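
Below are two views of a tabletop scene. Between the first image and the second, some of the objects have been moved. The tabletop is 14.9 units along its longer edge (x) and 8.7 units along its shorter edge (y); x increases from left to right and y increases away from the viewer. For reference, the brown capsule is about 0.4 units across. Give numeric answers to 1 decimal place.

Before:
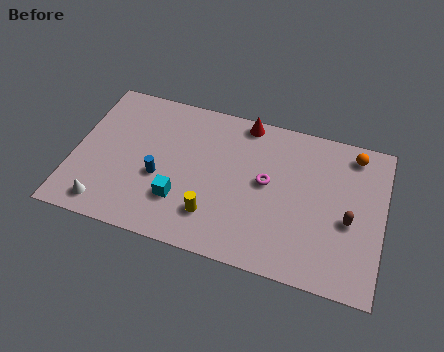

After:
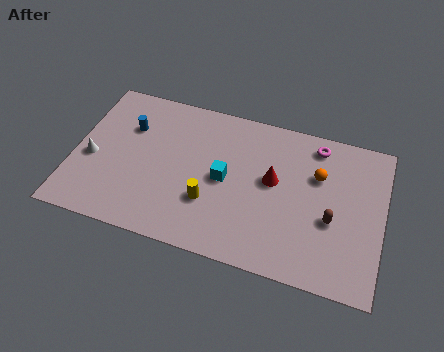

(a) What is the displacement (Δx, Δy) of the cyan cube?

(2.0, 1.8)

The cyan cube was at about (5.3, 2.5) and moved to about (7.3, 4.3).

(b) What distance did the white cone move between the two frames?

2.7

The white cone was near (1.8, 1.2) before and (0.9, 3.7) after, so it travelled √(0.9² + 2.5²) ≈ 2.7 units.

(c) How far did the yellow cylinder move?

0.7

From (6.9, 2.1) to (6.7, 2.8), the yellow cylinder covered √(0.2² + 0.7²) ≈ 0.7 units.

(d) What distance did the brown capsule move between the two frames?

0.8

The brown capsule moved from about (13.3, 3.7) to (12.5, 3.5), a distance of √(0.8² + 0.2²) ≈ 0.8.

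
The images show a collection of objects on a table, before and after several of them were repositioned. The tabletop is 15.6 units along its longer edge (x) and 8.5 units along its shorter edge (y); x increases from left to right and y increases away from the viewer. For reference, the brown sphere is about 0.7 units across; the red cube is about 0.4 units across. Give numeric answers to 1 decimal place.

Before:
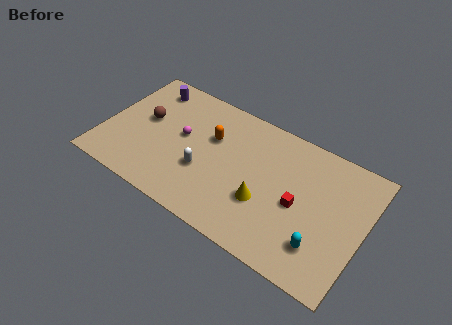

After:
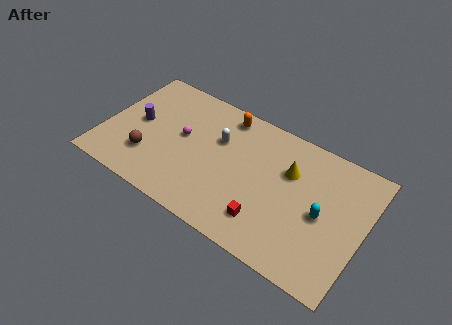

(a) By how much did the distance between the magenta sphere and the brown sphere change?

+0.6

They were about 2.3 units apart before and 2.9 after — 0.6 units further apart.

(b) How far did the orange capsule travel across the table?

2.0

From (6.3, 5.5) to (6.8, 7.4), the orange capsule covered √(0.5² + 1.9²) ≈ 2.0 units.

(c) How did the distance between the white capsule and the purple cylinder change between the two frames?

-0.8

The distance was about 5.7 in the first image and 4.9 in the second, so they moved 0.8 units closer together.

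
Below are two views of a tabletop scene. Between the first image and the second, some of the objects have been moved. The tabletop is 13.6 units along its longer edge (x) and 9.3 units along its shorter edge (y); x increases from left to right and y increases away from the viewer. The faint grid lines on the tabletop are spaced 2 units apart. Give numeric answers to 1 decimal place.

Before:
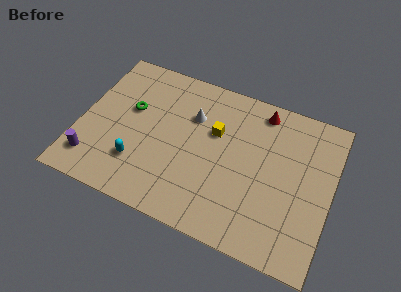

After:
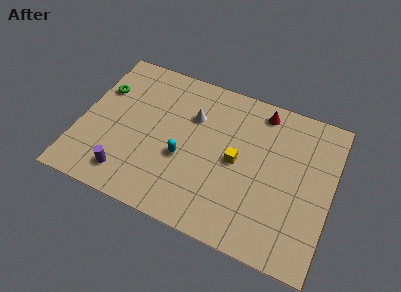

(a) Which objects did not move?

the white cone and the red cone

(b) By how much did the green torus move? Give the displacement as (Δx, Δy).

(-1.7, 0.7)

The green torus started near (2.6, 5.6) and ended near (0.9, 6.3).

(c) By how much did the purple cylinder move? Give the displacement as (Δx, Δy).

(1.9, -0.2)

The purple cylinder started near (1.0, 1.8) and ended near (2.9, 1.6).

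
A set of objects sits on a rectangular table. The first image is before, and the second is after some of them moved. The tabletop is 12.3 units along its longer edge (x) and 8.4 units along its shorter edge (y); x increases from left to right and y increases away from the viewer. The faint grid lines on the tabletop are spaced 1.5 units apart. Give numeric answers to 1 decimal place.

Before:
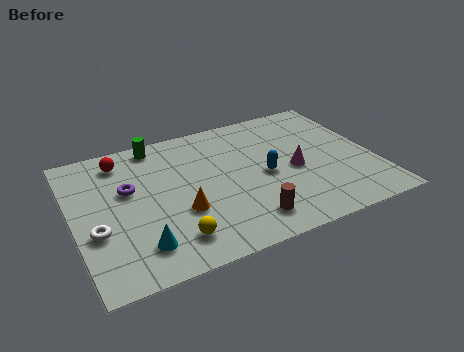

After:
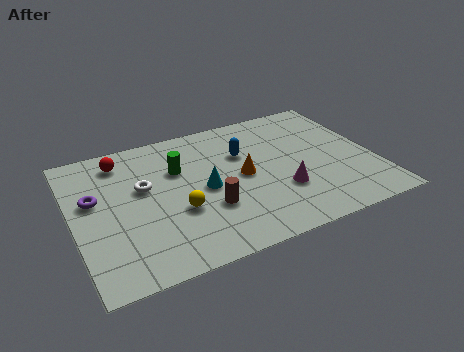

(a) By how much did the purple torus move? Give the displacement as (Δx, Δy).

(-1.4, -0.1)

From the two frames, the purple torus sits at roughly (2.3, 5.1) before and (0.9, 5.0) after.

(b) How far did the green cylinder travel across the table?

2.0

From (3.7, 7.5) to (4.4, 5.6), the green cylinder covered √(0.7² + 1.9²) ≈ 2.0 units.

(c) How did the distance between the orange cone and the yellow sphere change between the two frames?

+1.5

The distance was about 1.5 in the first image and 3.0 in the second, so they moved 1.5 units further apart.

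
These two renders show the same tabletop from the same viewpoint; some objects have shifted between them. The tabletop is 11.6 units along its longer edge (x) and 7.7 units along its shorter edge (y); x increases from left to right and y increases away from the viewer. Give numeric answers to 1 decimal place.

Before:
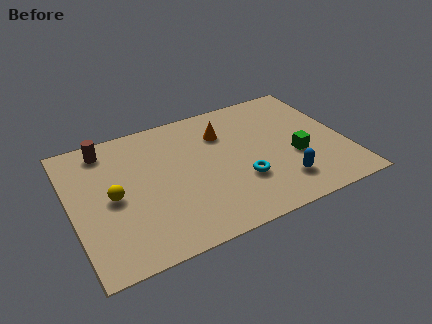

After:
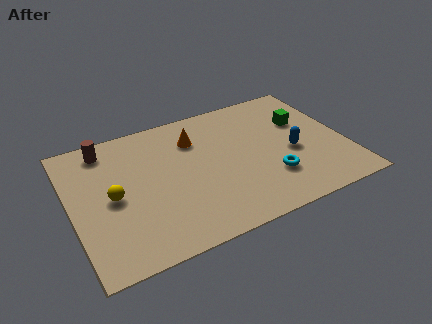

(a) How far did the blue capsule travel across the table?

1.7

From (8.6, 1.7) to (9.3, 3.3), the blue capsule covered √(0.7² + 1.6²) ≈ 1.7 units.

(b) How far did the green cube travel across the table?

2.1

From (9.4, 3.0) to (10.0, 5.0), the green cube covered √(0.6² + 2.0²) ≈ 2.1 units.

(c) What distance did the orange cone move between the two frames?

1.2

The orange cone was near (6.6, 5.6) before and (5.4, 5.7) after, so it travelled √(1.2² + 0.1²) ≈ 1.2 units.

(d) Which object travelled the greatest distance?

the green cube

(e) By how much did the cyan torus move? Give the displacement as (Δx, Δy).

(1.2, -0.3)

The cyan torus started near (7.0, 2.5) and ended near (8.2, 2.2).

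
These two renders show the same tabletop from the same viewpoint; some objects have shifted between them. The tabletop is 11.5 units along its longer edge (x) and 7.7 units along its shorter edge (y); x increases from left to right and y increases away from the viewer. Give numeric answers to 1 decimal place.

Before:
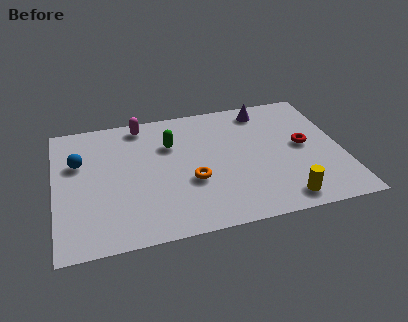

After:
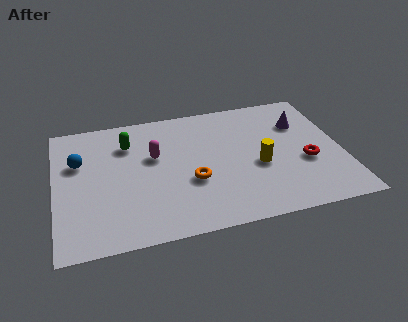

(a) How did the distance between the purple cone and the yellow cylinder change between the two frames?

-2.7

Before: roughly 5.6 units apart; after: 2.9. That's 2.7 units closer together.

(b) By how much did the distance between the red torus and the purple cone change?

-0.6

The distance was about 3.0 in the first image and 2.4 in the second, so they moved 0.6 units closer together.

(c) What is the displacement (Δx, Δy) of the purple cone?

(1.4, -1.2)

The purple cone started near (8.6, 6.6) and ended near (10.0, 5.4).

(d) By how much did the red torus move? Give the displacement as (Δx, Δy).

(0.0, -1.0)

From the two frames, the red torus sits at roughly (10.0, 4.0) before and (10.0, 3.0) after.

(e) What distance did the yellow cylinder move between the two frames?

2.3

From (8.9, 1.0) to (8.1, 3.2), the yellow cylinder covered √(0.8² + 2.2²) ≈ 2.3 units.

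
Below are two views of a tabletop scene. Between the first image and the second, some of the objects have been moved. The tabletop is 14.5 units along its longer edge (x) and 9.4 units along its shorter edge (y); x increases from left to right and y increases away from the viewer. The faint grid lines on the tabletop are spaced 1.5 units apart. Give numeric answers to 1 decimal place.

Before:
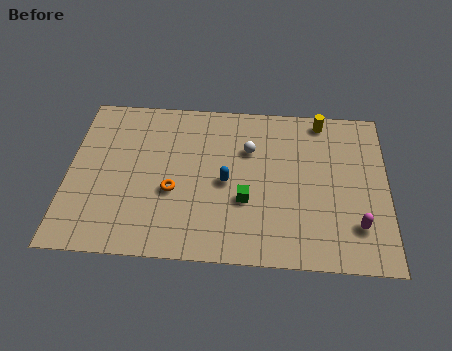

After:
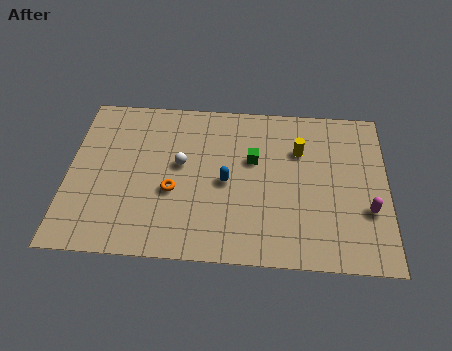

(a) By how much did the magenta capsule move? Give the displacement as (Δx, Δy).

(0.5, 0.9)

The magenta capsule was at about (13.1, 2.3) and moved to about (13.6, 3.2).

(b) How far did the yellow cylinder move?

2.1

The yellow cylinder moved from about (11.5, 8.4) to (10.5, 6.5), a distance of √(1.0² + 1.9²) ≈ 2.1.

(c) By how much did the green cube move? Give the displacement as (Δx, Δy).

(0.3, 2.4)

The green cube was at about (8.1, 3.4) and moved to about (8.4, 5.8).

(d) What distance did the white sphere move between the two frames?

3.3

From (8.2, 6.4) to (5.1, 5.3), the white sphere covered √(3.1² + 1.1²) ≈ 3.3 units.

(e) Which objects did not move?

the orange torus and the blue capsule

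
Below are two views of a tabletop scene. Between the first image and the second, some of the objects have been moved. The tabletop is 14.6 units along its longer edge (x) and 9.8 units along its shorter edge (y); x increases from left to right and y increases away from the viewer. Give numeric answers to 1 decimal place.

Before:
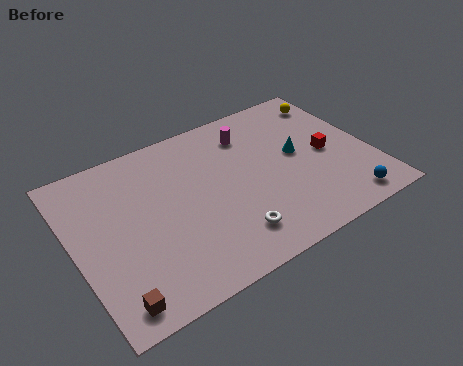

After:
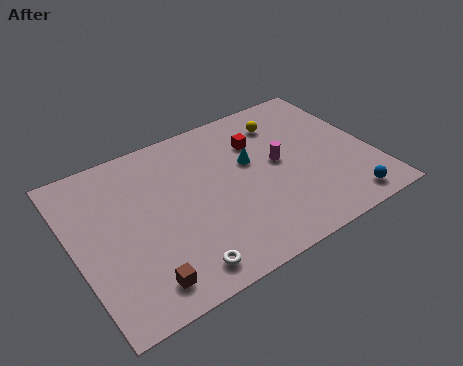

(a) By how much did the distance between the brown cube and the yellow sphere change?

-3.8

Before: roughly 14.0 units apart; after: 10.2. That's 3.8 units closer together.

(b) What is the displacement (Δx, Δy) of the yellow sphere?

(-2.7, -0.4)

The yellow sphere was at about (13.5, 8.1) and moved to about (10.8, 7.7).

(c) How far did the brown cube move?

1.4

From (1.3, 1.2) to (2.7, 1.5), the brown cube covered √(1.4² + 0.3²) ≈ 1.4 units.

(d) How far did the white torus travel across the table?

2.7

From (7.1, 2.0) to (4.5, 1.3), the white torus covered √(2.6² + 0.7²) ≈ 2.7 units.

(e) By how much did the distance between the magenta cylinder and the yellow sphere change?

-1.8

The distance was about 4.4 in the first image and 2.6 in the second, so they moved 1.8 units closer together.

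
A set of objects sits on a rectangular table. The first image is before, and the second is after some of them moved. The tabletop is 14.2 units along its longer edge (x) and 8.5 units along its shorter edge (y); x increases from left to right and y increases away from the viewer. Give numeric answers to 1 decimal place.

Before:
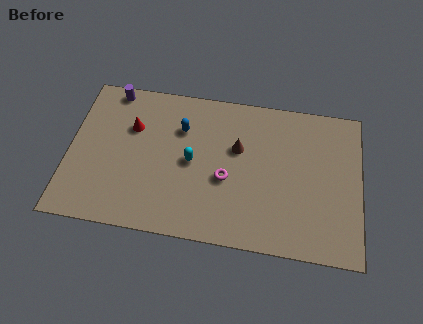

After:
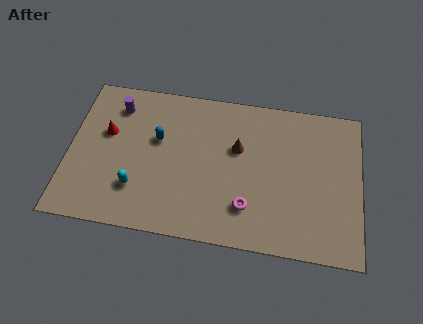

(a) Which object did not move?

the brown cone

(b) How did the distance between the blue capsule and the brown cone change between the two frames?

+1.0

Before: roughly 2.9 units apart; after: 3.9. That's 1.0 units further apart.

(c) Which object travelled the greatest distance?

the cyan capsule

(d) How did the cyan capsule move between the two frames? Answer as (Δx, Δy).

(-2.6, -1.9)

From the two frames, the cyan capsule sits at roughly (6.0, 4.2) before and (3.4, 2.3) after.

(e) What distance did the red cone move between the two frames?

1.3

The red cone was near (3.0, 5.7) before and (1.8, 5.2) after, so it travelled √(1.2² + 0.5²) ≈ 1.3 units.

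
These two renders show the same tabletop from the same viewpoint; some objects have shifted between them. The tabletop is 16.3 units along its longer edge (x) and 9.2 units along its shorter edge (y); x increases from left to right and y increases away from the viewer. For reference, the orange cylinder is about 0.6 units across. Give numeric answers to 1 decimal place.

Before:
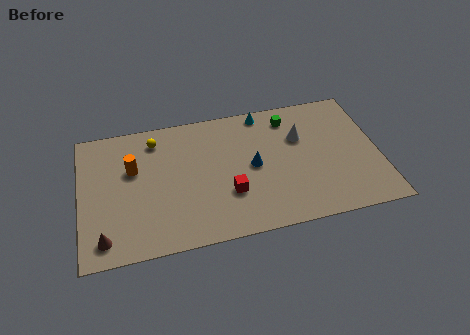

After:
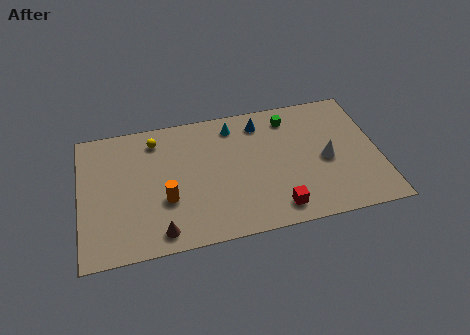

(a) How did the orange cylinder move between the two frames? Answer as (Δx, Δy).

(1.7, -2.5)

The orange cylinder started near (2.9, 5.8) and ended near (4.6, 3.3).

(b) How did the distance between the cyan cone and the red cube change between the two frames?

+0.9

Before: roughly 5.7 units apart; after: 6.6. That's 0.9 units further apart.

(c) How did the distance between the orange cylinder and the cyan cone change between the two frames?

-1.8

The distance was about 7.7 in the first image and 5.9 in the second, so they moved 1.8 units closer together.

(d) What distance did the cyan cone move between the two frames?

1.8

The cyan cone moved from about (10.2, 8.3) to (8.5, 7.7), a distance of √(1.7² + 0.6²) ≈ 1.8.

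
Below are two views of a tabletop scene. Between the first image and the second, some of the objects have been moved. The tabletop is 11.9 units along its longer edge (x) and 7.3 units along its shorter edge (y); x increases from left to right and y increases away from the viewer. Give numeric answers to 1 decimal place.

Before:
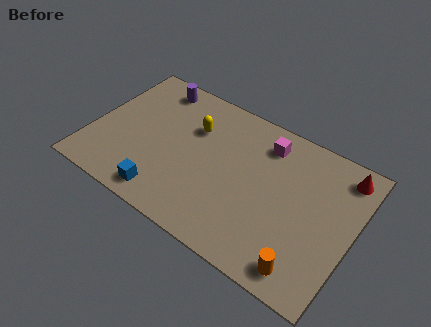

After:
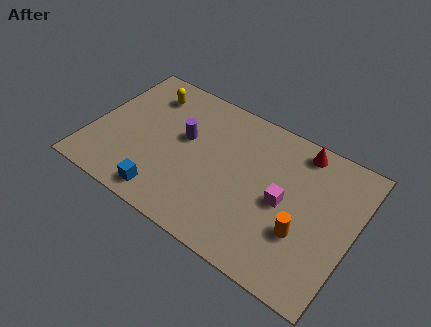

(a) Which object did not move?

the blue cube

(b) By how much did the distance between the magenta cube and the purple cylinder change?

-0.5

Before: roughly 5.3 units apart; after: 4.8. That's 0.5 units closer together.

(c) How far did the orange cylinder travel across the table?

1.6

From (10.2, 1.0) to (9.8, 2.5), the orange cylinder covered √(0.4² + 1.5²) ≈ 1.6 units.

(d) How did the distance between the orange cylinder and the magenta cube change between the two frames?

-4.1

The distance was about 5.5 in the first image and 1.4 in the second, so they moved 4.1 units closer together.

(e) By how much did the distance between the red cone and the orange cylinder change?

-1.3

The distance was about 5.3 in the first image and 4.0 in the second, so they moved 1.3 units closer together.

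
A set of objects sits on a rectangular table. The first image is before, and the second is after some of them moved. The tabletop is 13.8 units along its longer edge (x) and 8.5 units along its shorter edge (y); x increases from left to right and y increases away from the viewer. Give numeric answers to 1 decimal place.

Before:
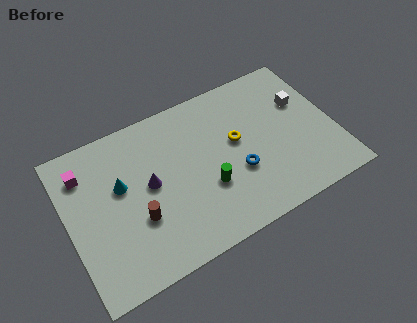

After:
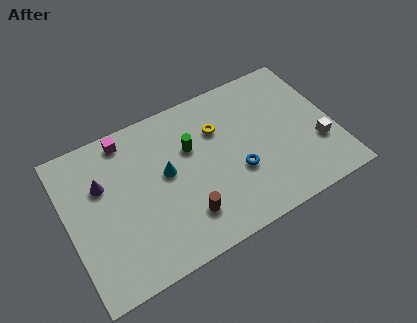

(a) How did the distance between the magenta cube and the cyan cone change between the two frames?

+1.0

Before: roughly 2.3 units apart; after: 3.3. That's 1.0 units further apart.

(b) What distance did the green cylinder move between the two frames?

2.5

From (7.0, 3.0) to (6.5, 5.5), the green cylinder covered √(0.5² + 2.5²) ≈ 2.5 units.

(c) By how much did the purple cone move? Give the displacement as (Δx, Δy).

(-2.3, 1.1)

The purple cone was at about (4.2, 4.5) and moved to about (1.9, 5.6).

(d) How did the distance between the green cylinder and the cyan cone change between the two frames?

-3.1

They were about 4.7 units apart before and 1.6 after — 3.1 units closer together.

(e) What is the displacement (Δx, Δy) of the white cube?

(0.4, -2.7)

The white cube was at about (12.4, 5.5) and moved to about (12.8, 2.8).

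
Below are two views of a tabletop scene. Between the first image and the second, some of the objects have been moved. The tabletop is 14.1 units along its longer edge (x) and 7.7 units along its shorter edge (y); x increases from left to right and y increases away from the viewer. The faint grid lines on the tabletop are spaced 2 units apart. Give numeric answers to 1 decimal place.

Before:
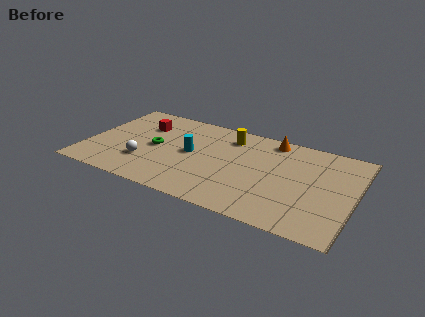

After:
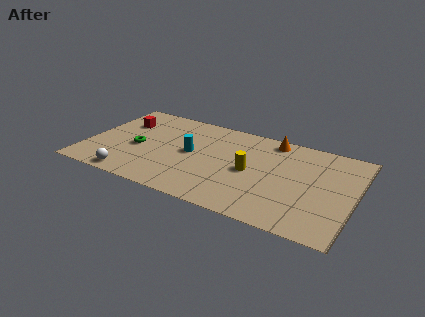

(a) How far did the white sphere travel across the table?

1.6

The white sphere was near (3.2, 2.3) before and (2.7, 0.8) after, so it travelled √(0.5² + 1.5²) ≈ 1.6 units.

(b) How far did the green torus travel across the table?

1.0

From (3.6, 3.8) to (2.7, 3.4), the green torus covered √(0.9² + 0.4²) ≈ 1.0 units.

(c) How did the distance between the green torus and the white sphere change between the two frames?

+1.0

Before: roughly 1.6 units apart; after: 2.6. That's 1.0 units further apart.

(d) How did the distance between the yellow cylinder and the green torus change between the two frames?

+1.6

The distance was about 4.4 in the first image and 6.0 in the second, so they moved 1.6 units further apart.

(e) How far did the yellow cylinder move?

2.9

The yellow cylinder moved from about (7.3, 6.2) to (8.7, 3.7), a distance of √(1.4² + 2.5²) ≈ 2.9.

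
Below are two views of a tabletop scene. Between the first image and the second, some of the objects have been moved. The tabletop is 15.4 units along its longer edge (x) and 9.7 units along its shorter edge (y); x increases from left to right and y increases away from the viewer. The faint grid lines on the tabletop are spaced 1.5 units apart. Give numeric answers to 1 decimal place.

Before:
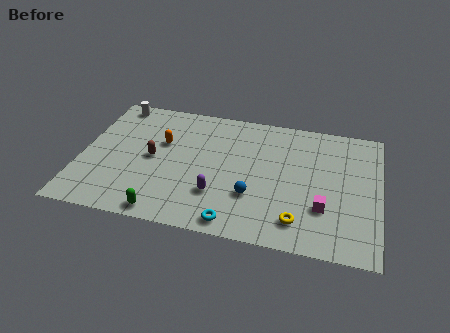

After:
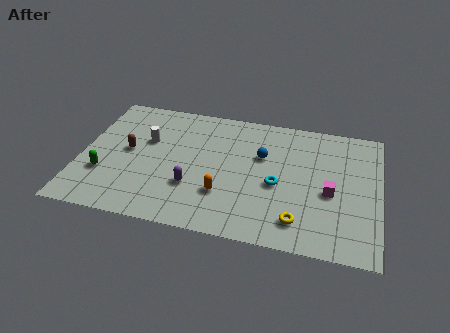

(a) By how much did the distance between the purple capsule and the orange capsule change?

-2.9

They were about 4.5 units apart before and 1.6 after — 2.9 units closer together.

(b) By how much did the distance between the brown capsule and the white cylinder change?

-3.2

The distance was about 4.5 in the first image and 1.3 in the second, so they moved 3.2 units closer together.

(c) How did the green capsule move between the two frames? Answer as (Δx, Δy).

(-3.3, 2.2)

From the two frames, the green capsule sits at roughly (4.6, 0.9) before and (1.3, 3.1) after.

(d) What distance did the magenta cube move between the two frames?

1.2

The magenta cube moved from about (12.6, 3.0) to (12.9, 4.2), a distance of √(0.3² + 1.2²) ≈ 1.2.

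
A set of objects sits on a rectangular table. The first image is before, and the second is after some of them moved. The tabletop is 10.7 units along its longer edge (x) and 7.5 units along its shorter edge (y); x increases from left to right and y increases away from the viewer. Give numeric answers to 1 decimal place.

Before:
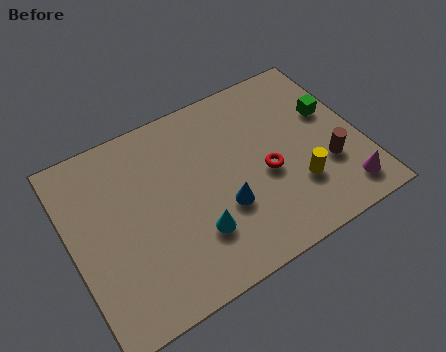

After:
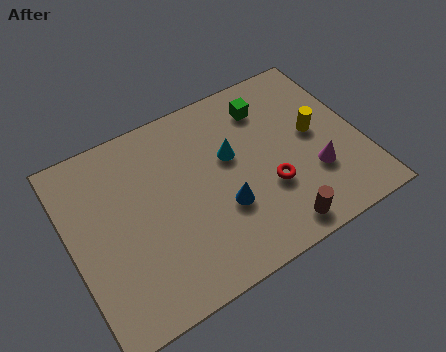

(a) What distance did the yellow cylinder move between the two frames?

2.1

The yellow cylinder was near (8.1, 2.2) before and (9.1, 4.0) after, so it travelled √(1.0² + 1.8²) ≈ 2.1 units.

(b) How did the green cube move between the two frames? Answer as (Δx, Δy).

(-2.2, 1.3)

From the two frames, the green cube sits at roughly (9.8, 4.6) before and (7.6, 5.9) after.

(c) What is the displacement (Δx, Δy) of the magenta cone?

(-0.9, 1.2)

The magenta cone started near (9.7, 1.2) and ended near (8.8, 2.4).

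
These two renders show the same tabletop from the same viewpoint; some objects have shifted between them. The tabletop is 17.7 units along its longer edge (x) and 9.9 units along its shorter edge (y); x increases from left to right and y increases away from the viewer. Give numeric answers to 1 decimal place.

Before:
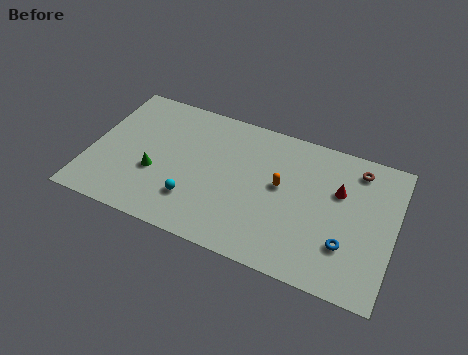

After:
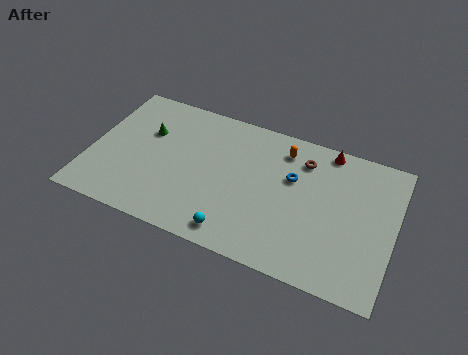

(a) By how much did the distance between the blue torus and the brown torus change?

-3.8

They were about 5.4 units apart before and 1.6 after — 3.8 units closer together.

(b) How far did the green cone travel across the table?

2.9

The green cone was near (3.9, 3.7) before and (3.1, 6.5) after, so it travelled √(0.8² + 2.8²) ≈ 2.9 units.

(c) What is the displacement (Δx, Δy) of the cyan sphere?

(2.6, -1.3)

From the two frames, the cyan sphere sits at roughly (6.3, 2.6) before and (8.9, 1.3) after.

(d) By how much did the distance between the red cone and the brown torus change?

-0.3

Before: roughly 2.1 units apart; after: 1.8. That's 0.3 units closer together.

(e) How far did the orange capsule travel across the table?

2.6

The orange capsule was near (11.1, 5.5) before and (11.0, 8.1) after, so it travelled √(0.1² + 2.6²) ≈ 2.6 units.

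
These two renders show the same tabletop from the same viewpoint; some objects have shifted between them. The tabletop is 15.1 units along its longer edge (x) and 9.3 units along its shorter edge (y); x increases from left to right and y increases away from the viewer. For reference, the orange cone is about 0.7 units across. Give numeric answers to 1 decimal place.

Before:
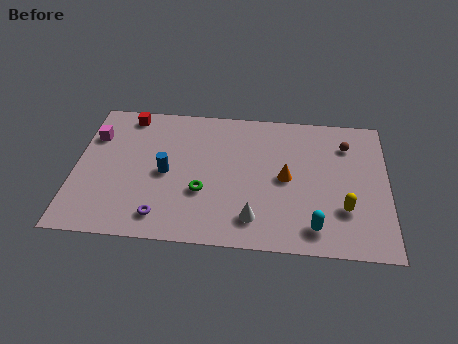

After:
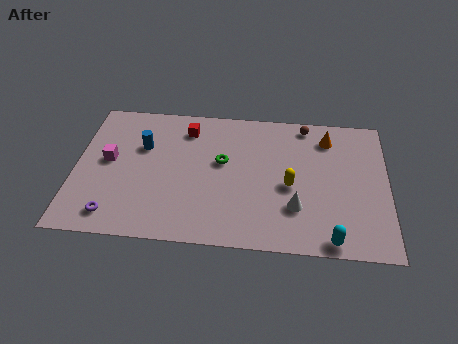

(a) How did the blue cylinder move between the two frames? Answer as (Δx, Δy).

(-1.2, 1.7)

The blue cylinder was at about (4.4, 4.4) and moved to about (3.2, 6.1).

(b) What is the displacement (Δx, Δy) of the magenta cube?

(0.8, -1.6)

The magenta cube started near (0.8, 6.6) and ended near (1.6, 5.0).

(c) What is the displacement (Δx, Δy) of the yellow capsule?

(-2.6, 1.3)

The yellow capsule was at about (13.0, 2.8) and moved to about (10.4, 4.1).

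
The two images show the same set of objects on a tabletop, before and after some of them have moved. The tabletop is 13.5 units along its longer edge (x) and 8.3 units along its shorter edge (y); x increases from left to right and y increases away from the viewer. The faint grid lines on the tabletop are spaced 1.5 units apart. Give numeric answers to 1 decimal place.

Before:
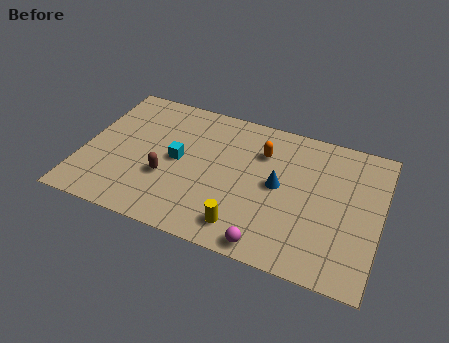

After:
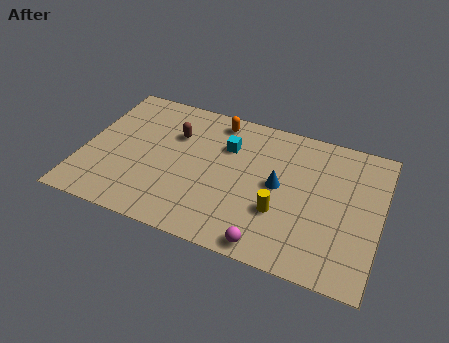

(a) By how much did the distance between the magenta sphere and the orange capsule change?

+1.8

The distance was about 5.3 in the first image and 7.1 in the second, so they moved 1.8 units further apart.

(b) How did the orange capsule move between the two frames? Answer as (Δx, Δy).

(-2.2, 1.2)

The orange capsule was at about (8.0, 6.0) and moved to about (5.8, 7.2).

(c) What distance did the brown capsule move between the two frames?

2.7

The brown capsule was near (3.9, 3.0) before and (4.0, 5.7) after, so it travelled √(0.1² + 2.7²) ≈ 2.7 units.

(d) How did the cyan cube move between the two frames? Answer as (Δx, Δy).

(2.1, 1.6)

The cyan cube was at about (4.3, 4.2) and moved to about (6.4, 5.8).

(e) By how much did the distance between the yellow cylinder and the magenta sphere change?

+0.7

Before: roughly 1.3 units apart; after: 2.0. That's 0.7 units further apart.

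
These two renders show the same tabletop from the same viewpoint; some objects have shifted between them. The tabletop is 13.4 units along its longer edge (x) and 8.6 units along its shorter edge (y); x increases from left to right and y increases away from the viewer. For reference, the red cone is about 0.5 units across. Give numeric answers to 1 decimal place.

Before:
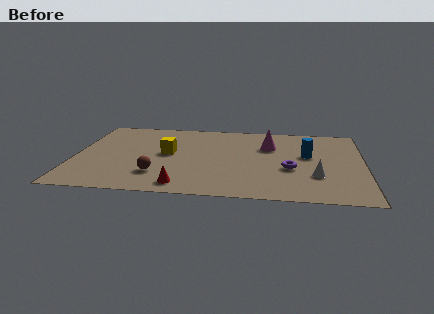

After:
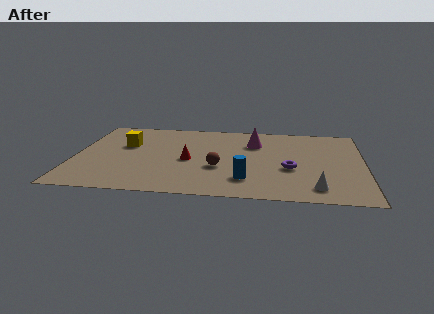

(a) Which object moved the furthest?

the blue cylinder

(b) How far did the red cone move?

2.8

The red cone moved from about (5.1, 1.1) to (5.3, 3.9), a distance of √(0.2² + 2.8²) ≈ 2.8.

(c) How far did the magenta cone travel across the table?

0.8

The magenta cone moved from about (9.0, 5.9) to (8.3, 6.2), a distance of √(0.7² + 0.3²) ≈ 0.8.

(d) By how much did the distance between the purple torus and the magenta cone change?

+0.6

They were about 2.7 units apart before and 3.3 after — 0.6 units further apart.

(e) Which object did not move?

the purple torus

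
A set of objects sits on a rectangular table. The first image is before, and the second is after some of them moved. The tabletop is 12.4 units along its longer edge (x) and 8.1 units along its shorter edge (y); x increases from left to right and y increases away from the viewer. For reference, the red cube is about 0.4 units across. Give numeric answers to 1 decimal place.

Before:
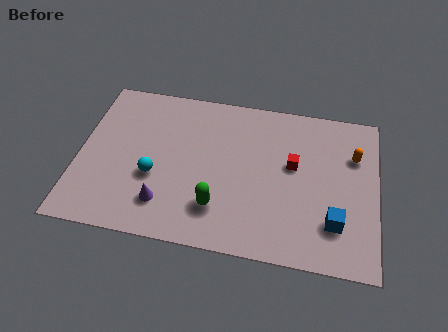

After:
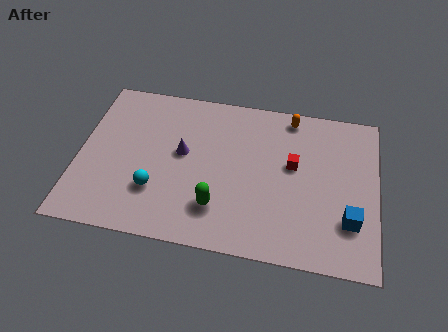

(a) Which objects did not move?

the red cube and the green capsule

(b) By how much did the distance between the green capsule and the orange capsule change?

-0.7

Before: roughly 6.6 units apart; after: 5.9. That's 0.7 units closer together.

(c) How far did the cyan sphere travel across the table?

0.7

From (3.2, 3.1) to (3.3, 2.4), the cyan sphere covered √(0.1² + 0.7²) ≈ 0.7 units.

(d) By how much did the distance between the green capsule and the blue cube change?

+0.6

Before: roughly 4.8 units apart; after: 5.4. That's 0.6 units further apart.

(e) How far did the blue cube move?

0.6

The blue cube moved from about (10.7, 2.1) to (11.3, 2.3), a distance of √(0.6² + 0.2²) ≈ 0.6.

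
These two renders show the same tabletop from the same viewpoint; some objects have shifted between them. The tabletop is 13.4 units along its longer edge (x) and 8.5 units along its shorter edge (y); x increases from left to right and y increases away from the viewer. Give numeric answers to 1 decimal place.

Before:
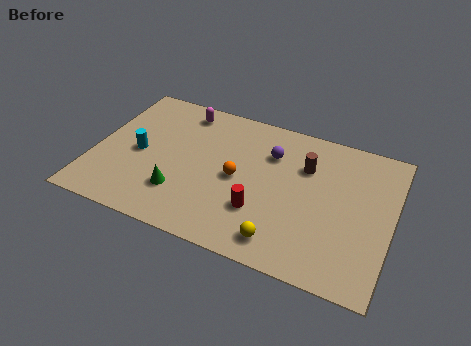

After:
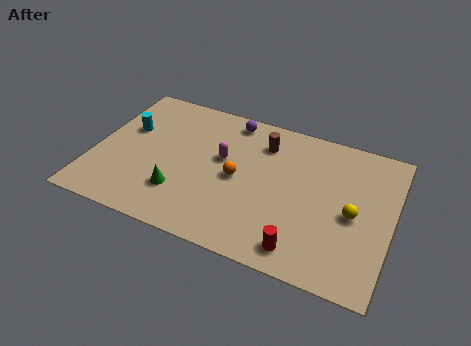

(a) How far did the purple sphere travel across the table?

2.4

The purple sphere was near (7.8, 6.1) before and (5.8, 7.5) after, so it travelled √(2.0² + 1.4²) ≈ 2.4 units.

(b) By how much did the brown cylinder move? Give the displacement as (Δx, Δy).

(-2.0, 0.7)

From the two frames, the brown cylinder sits at roughly (9.4, 5.9) before and (7.4, 6.6) after.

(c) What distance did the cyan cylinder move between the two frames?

1.5

The cyan cylinder moved from about (2.0, 4.0) to (1.3, 5.3), a distance of √(0.7² + 1.3²) ≈ 1.5.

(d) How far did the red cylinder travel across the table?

2.4

From (7.7, 2.6) to (9.7, 1.2), the red cylinder covered √(2.0² + 1.4²) ≈ 2.4 units.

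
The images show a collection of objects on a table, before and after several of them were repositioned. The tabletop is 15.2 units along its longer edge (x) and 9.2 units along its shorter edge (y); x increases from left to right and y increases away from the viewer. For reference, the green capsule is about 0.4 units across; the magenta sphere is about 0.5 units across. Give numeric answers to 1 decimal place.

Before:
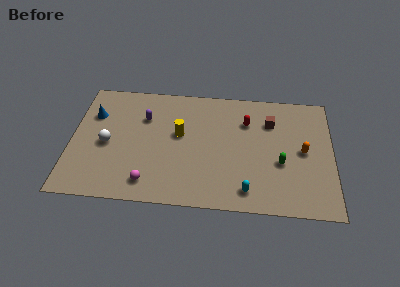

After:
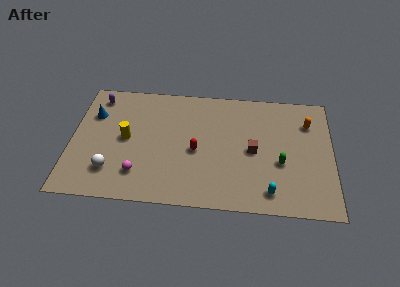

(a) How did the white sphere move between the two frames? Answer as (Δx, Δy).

(0.3, -2.0)

From the two frames, the white sphere sits at roughly (2.1, 4.2) before and (2.4, 2.2) after.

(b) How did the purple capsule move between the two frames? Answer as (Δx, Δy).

(-2.8, 1.4)

The purple capsule was at about (4.2, 6.4) and moved to about (1.4, 7.8).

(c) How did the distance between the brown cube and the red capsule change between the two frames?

+1.9

The distance was about 1.4 in the first image and 3.3 in the second, so they moved 1.9 units further apart.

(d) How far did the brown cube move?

2.5

From (11.6, 6.7) to (10.6, 4.4), the brown cube covered √(1.0² + 2.3²) ≈ 2.5 units.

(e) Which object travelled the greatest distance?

the red capsule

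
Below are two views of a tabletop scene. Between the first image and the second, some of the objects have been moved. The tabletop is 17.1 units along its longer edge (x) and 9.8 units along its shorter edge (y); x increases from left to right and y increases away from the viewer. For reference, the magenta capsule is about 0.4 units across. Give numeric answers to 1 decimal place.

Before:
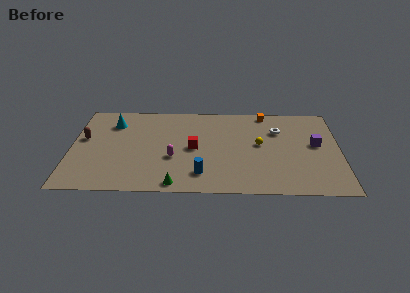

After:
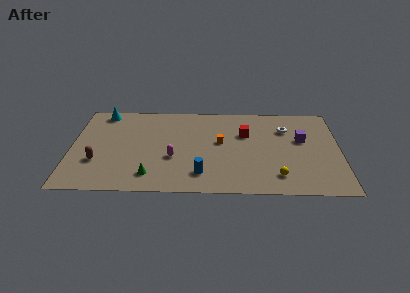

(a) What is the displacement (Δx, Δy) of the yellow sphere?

(1.1, -3.4)

The yellow sphere was at about (12.0, 5.3) and moved to about (13.1, 1.9).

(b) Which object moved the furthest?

the orange cube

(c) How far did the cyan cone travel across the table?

1.4

The cyan cone was near (2.6, 7.5) before and (1.9, 8.7) after, so it travelled √(0.7² + 1.2²) ≈ 1.4 units.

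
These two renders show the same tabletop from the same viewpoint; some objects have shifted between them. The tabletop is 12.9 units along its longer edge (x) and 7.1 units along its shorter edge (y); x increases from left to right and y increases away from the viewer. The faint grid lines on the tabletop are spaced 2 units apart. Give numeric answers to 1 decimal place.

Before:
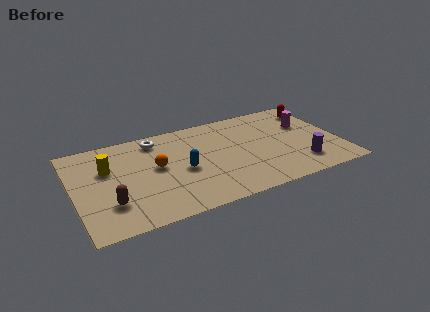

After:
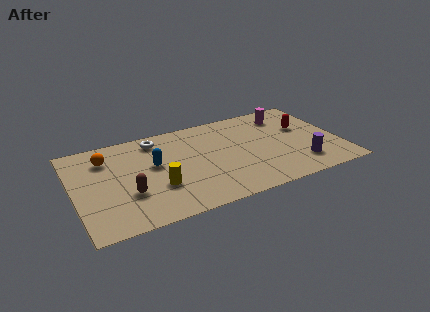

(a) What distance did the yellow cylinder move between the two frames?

3.1

The yellow cylinder was near (1.7, 4.6) before and (3.9, 2.4) after, so it travelled √(2.2² + 2.2²) ≈ 3.1 units.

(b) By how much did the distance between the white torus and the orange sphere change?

+0.5

Before: roughly 2.1 units apart; after: 2.6. That's 0.5 units further apart.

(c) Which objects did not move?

the white torus and the purple cylinder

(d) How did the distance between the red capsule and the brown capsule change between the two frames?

-2.1

Before: roughly 11.1 units apart; after: 9.0. That's 2.1 units closer together.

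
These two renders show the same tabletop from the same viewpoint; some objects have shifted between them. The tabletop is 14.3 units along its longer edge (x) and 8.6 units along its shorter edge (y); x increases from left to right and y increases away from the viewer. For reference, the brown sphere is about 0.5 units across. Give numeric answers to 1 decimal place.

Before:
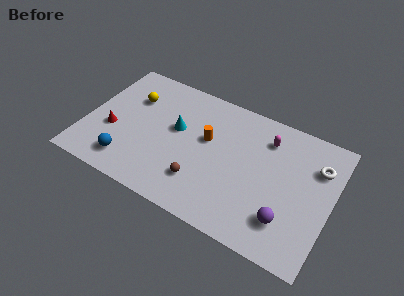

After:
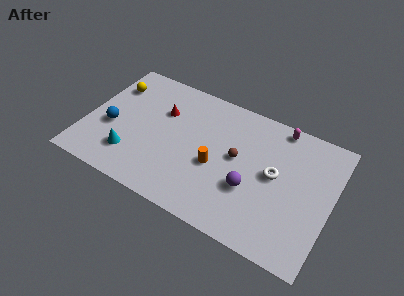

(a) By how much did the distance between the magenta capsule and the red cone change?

-2.3

They were about 9.3 units apart before and 7.0 after — 2.3 units closer together.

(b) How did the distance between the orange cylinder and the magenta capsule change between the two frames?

+1.6

They were about 3.7 units apart before and 5.3 after — 1.6 units further apart.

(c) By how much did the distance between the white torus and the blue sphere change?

-1.9

Before: roughly 11.5 units apart; after: 9.6. That's 1.9 units closer together.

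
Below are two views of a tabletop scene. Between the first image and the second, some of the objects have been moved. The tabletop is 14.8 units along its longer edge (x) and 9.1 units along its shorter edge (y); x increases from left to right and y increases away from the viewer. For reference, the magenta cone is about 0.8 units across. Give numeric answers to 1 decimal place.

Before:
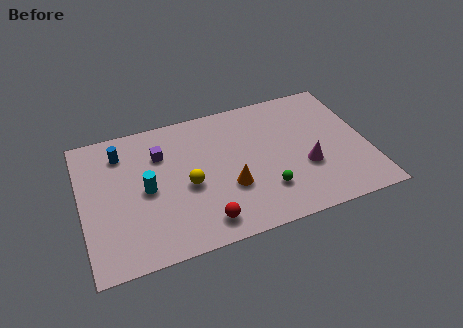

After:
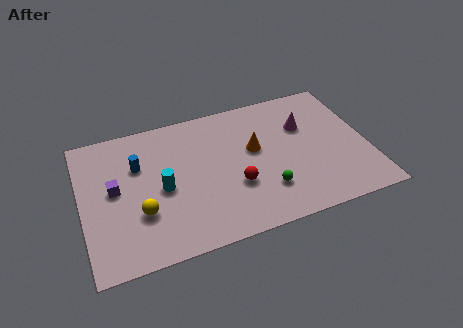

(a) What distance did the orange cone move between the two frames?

2.6

The orange cone was near (7.5, 3.2) before and (9.0, 5.3) after, so it travelled √(1.5² + 2.1²) ≈ 2.6 units.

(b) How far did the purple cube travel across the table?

3.0

The purple cube moved from about (4.2, 6.5) to (1.7, 4.9), a distance of √(2.5² + 1.6²) ≈ 3.0.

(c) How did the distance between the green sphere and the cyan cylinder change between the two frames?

-0.8

Before: roughly 6.3 units apart; after: 5.5. That's 0.8 units closer together.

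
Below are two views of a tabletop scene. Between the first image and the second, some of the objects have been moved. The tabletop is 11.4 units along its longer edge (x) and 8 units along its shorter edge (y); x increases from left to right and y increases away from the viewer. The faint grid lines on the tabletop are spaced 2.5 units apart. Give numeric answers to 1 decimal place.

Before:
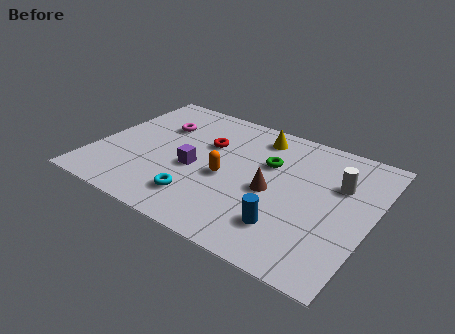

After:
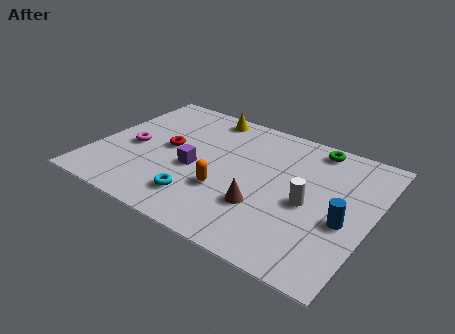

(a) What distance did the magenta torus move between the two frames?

2.1

From (2.3, 5.5) to (1.5, 3.6), the magenta torus covered √(0.8² + 1.9²) ≈ 2.1 units.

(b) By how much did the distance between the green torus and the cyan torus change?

+2.5

They were about 4.2 units apart before and 6.7 after — 2.5 units further apart.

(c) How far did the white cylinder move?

2.0

The white cylinder was near (9.9, 5.3) before and (8.9, 3.6) after, so it travelled √(1.0² + 1.7²) ≈ 2.0 units.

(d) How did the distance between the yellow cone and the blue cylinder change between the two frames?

+2.2

Before: roughly 5.2 units apart; after: 7.4. That's 2.2 units further apart.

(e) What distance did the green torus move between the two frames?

2.5

The green torus moved from about (7.0, 5.2) to (8.6, 7.1), a distance of √(1.6² + 1.9²) ≈ 2.5.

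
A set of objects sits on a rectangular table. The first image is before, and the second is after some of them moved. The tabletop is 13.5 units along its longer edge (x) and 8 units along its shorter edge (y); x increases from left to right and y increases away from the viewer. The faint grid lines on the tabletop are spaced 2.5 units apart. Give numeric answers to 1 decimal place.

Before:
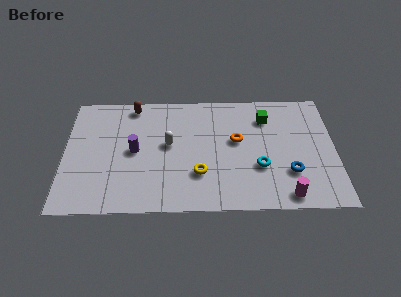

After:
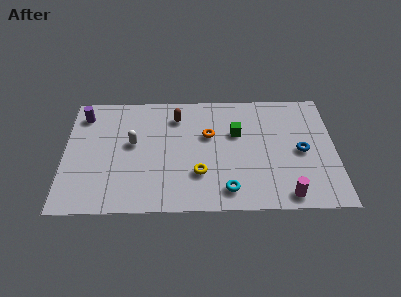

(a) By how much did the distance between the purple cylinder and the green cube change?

+0.9

They were about 6.9 units apart before and 7.8 after — 0.9 units further apart.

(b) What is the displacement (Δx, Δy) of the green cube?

(-1.5, -1.0)

From the two frames, the green cube sits at roughly (10.1, 6.1) before and (8.6, 5.1) after.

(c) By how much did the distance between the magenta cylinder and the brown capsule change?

-2.2

They were about 9.8 units apart before and 7.6 after — 2.2 units closer together.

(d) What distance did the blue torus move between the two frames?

1.5

From (11.2, 2.4) to (11.8, 3.8), the blue torus covered √(0.6² + 1.4²) ≈ 1.5 units.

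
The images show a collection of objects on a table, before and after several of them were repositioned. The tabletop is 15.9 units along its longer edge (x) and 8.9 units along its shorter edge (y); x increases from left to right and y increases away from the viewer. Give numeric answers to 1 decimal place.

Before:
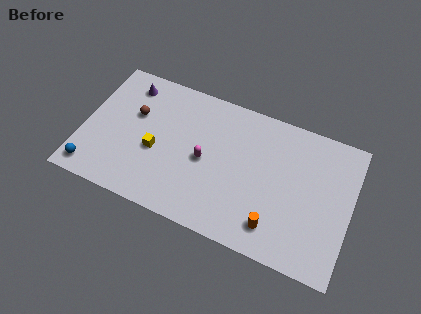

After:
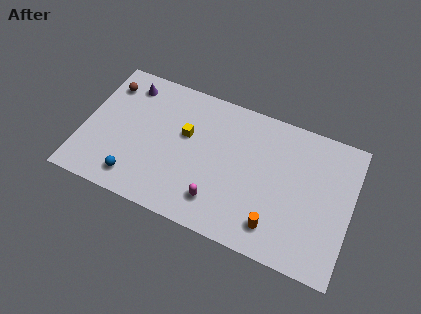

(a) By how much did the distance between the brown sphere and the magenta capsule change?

+4.2

Before: roughly 4.6 units apart; after: 8.8. That's 4.2 units further apart.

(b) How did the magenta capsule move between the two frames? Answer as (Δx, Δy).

(1.0, -2.3)

From the two frames, the magenta capsule sits at roughly (7.3, 4.2) before and (8.3, 1.9) after.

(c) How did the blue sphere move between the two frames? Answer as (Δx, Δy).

(2.5, 0.3)

The blue sphere was at about (0.9, 1.2) and moved to about (3.4, 1.5).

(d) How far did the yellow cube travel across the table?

2.3

The yellow cube was near (4.4, 3.7) before and (6.0, 5.4) after, so it travelled √(1.6² + 1.7²) ≈ 2.3 units.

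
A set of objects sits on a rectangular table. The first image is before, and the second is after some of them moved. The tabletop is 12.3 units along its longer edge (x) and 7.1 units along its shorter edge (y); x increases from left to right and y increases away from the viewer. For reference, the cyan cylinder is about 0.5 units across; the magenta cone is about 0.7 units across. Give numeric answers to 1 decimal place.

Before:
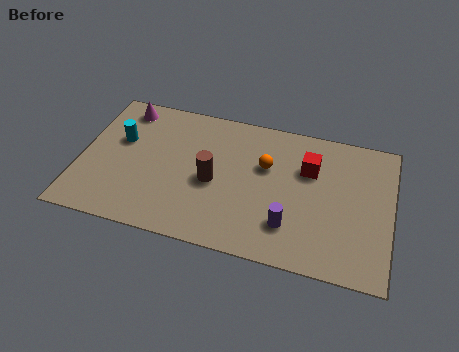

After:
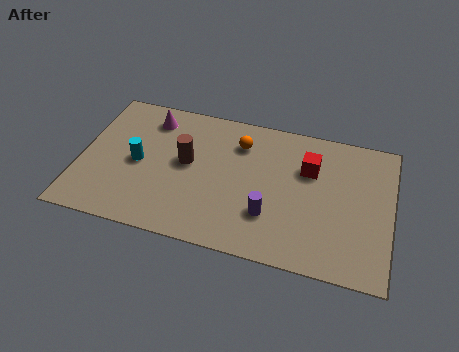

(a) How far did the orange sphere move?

1.4

The orange sphere moved from about (7.3, 4.5) to (6.2, 5.4), a distance of √(1.1² + 0.9²) ≈ 1.4.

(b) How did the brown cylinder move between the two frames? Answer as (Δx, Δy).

(-1.1, 0.7)

The brown cylinder started near (5.3, 3.2) and ended near (4.2, 3.9).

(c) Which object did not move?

the red cube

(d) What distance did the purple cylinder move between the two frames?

0.9

The purple cylinder was near (8.4, 1.8) before and (7.6, 2.1) after, so it travelled √(0.8² + 0.3²) ≈ 0.9 units.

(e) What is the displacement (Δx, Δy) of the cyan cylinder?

(0.8, -1.0)

The cyan cylinder was at about (1.5, 4.4) and moved to about (2.3, 3.4).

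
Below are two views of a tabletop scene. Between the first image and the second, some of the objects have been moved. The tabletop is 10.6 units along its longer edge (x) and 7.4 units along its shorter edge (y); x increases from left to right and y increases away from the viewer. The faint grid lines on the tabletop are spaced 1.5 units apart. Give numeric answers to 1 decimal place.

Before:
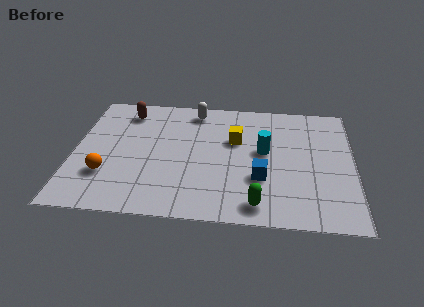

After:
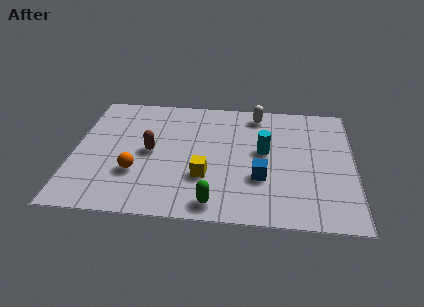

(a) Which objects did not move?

the cyan cylinder and the blue cube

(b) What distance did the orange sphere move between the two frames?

1.1

The orange sphere moved from about (1.3, 2.2) to (2.4, 2.4), a distance of √(1.1² + 0.2²) ≈ 1.1.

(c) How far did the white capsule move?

2.4

The white capsule moved from about (4.5, 6.4) to (6.9, 6.4), a distance of √(2.4² + 0.0²) ≈ 2.4.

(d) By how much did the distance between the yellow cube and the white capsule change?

+2.1

They were about 2.3 units apart before and 4.4 after — 2.1 units further apart.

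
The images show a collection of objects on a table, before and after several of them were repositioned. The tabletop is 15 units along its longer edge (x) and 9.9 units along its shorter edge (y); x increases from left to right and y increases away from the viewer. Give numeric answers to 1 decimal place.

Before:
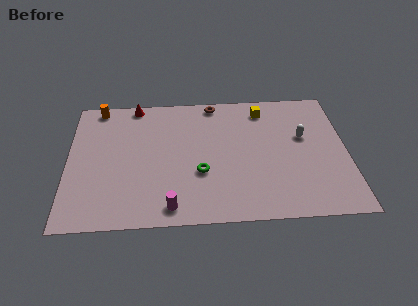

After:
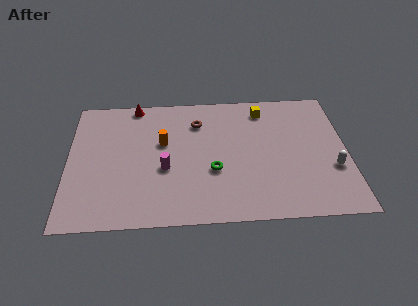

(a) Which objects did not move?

the yellow cube and the red cone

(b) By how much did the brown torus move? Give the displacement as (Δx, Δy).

(-0.9, -1.5)

From the two frames, the brown torus sits at roughly (7.9, 9.0) before and (7.0, 7.5) after.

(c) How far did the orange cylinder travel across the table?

4.6

The orange cylinder was near (1.6, 9.0) before and (5.1, 6.0) after, so it travelled √(3.5² + 3.0²) ≈ 4.6 units.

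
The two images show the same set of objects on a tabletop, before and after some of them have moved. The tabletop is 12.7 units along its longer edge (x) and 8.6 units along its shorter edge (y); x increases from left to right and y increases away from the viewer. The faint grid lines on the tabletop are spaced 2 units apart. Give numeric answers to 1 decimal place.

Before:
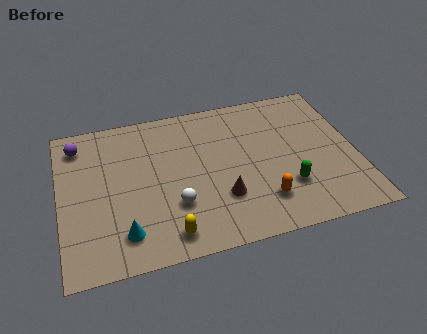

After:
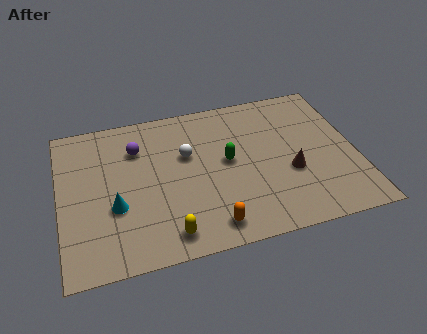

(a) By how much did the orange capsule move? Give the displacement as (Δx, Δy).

(-2.3, -0.8)

The orange capsule was at about (8.5, 2.0) and moved to about (6.2, 1.2).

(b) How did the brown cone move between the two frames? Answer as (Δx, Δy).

(3.0, 0.7)

From the two frames, the brown cone sits at roughly (6.8, 2.6) before and (9.8, 3.3) after.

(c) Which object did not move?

the yellow capsule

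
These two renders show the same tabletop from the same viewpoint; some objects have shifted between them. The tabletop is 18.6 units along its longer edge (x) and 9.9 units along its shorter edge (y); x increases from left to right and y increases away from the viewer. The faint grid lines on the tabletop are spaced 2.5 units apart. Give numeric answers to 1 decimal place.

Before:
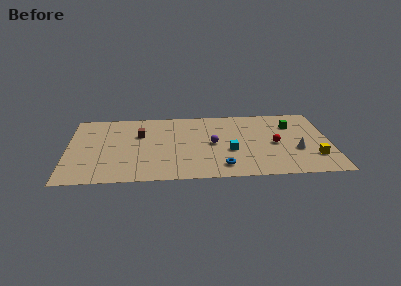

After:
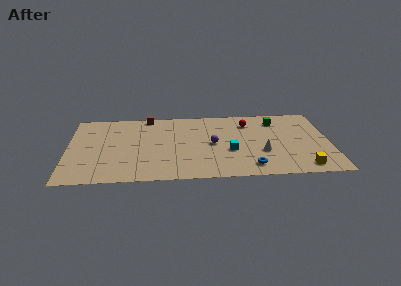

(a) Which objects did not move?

the purple sphere and the cyan cube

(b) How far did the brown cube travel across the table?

2.7

From (5.1, 6.5) to (5.7, 9.1), the brown cube covered √(0.6² + 2.6²) ≈ 2.7 units.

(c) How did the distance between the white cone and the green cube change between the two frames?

+0.9

Before: roughly 3.6 units apart; after: 4.5. That's 0.9 units further apart.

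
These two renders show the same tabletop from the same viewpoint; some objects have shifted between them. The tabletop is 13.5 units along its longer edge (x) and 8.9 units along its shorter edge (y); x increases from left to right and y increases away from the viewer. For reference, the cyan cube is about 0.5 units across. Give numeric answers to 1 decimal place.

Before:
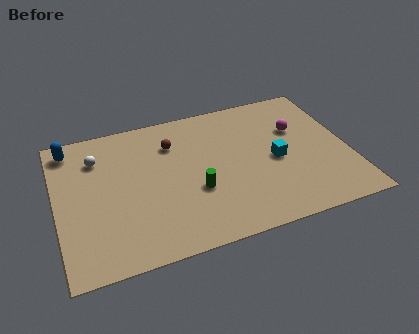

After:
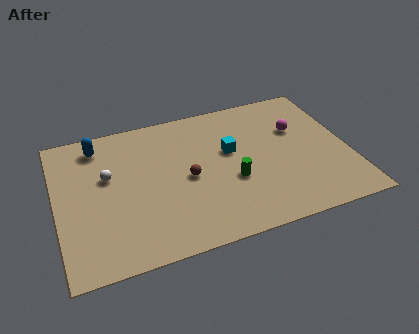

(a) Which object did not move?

the magenta sphere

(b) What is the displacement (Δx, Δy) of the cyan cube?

(-2.0, 1.2)

From the two frames, the cyan cube sits at roughly (10.1, 4.1) before and (8.1, 5.3) after.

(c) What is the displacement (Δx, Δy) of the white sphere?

(0.4, -1.3)

The white sphere started near (2.0, 6.7) and ended near (2.4, 5.4).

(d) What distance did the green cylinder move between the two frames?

1.7

The green cylinder moved from about (6.3, 3.3) to (8.0, 3.4), a distance of √(1.7² + 0.1²) ≈ 1.7.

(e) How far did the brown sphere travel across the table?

2.5

The brown sphere was near (5.5, 6.6) before and (6.0, 4.2) after, so it travelled √(0.5² + 2.4²) ≈ 2.5 units.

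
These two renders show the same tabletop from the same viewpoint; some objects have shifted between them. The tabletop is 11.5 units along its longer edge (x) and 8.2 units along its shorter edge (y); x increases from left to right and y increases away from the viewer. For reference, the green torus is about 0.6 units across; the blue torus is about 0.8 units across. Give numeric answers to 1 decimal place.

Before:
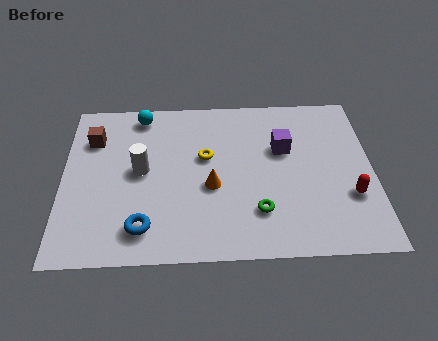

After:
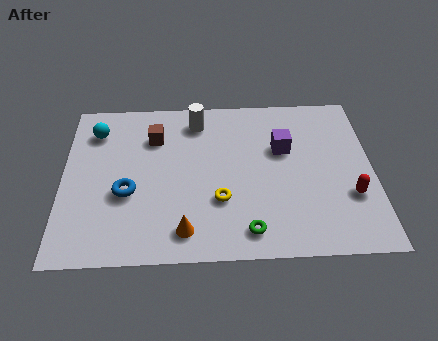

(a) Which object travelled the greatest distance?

the white cylinder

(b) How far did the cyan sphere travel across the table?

1.9

From (2.9, 7.2) to (1.2, 6.4), the cyan sphere covered √(1.7² + 0.8²) ≈ 1.9 units.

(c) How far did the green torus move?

1.0

The green torus moved from about (7.2, 2.1) to (6.8, 1.2), a distance of √(0.4² + 0.9²) ≈ 1.0.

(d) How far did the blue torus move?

1.8

The blue torus was near (3.0, 1.5) before and (2.4, 3.2) after, so it travelled √(0.6² + 1.7²) ≈ 1.8 units.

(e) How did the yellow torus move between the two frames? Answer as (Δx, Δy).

(0.5, -2.2)

The yellow torus started near (5.3, 4.9) and ended near (5.8, 2.7).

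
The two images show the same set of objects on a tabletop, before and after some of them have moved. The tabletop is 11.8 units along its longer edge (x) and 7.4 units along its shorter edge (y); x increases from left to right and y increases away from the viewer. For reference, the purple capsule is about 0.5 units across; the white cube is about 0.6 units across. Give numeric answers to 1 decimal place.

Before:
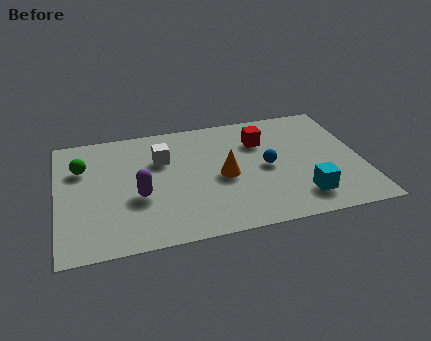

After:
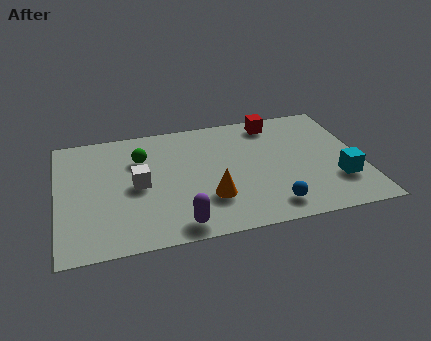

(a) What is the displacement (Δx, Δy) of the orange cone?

(-0.6, -1.2)

From the two frames, the orange cone sits at roughly (6.4, 3.4) before and (5.8, 2.2) after.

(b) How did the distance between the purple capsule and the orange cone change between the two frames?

-1.5

They were about 3.3 units apart before and 1.8 after — 1.5 units closer together.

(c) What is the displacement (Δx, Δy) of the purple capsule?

(1.4, -2.0)

The purple capsule started near (3.1, 2.9) and ended near (4.5, 0.9).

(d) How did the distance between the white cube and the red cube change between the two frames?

+2.3

Before: roughly 3.9 units apart; after: 6.2. That's 2.3 units further apart.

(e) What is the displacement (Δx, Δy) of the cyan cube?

(1.5, 0.7)

From the two frames, the cyan cube sits at roughly (9.3, 1.5) before and (10.8, 2.2) after.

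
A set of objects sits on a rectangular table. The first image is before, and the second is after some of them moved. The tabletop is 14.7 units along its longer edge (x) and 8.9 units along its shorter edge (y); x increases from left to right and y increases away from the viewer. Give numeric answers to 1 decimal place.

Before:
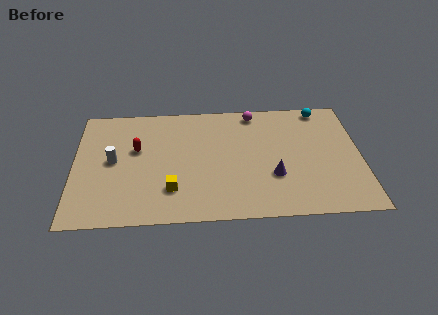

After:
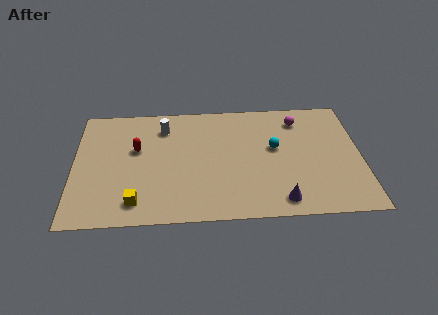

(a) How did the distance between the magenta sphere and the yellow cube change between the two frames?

+3.1

Before: roughly 7.1 units apart; after: 10.2. That's 3.1 units further apart.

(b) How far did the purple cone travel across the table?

1.8

From (10.2, 3.0) to (10.5, 1.2), the purple cone covered √(0.3² + 1.8²) ≈ 1.8 units.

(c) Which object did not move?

the red capsule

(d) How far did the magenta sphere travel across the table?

2.4

The magenta sphere moved from about (9.3, 7.9) to (11.6, 7.2), a distance of √(2.3² + 0.7²) ≈ 2.4.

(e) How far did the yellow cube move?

2.0

From (5.0, 2.3) to (3.2, 1.5), the yellow cube covered √(1.8² + 0.8²) ≈ 2.0 units.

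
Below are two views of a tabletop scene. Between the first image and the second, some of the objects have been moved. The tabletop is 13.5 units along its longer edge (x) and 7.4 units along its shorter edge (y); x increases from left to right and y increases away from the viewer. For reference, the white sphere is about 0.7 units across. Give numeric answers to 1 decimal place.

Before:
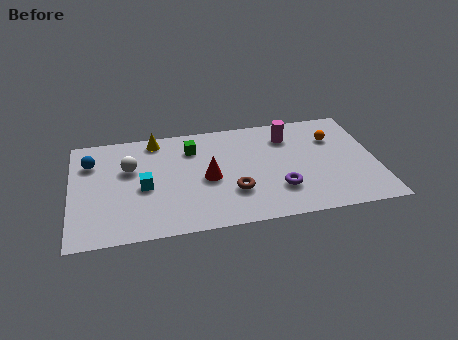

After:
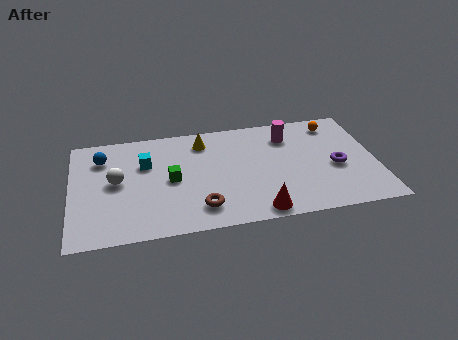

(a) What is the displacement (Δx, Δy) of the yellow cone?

(2.1, -0.5)

From the two frames, the yellow cone sits at roughly (3.8, 6.5) before and (5.9, 6.0) after.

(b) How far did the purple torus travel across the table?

2.8

The purple torus was near (9.1, 2.1) before and (11.7, 3.2) after, so it travelled √(2.6² + 1.1²) ≈ 2.8 units.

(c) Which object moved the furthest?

the red cone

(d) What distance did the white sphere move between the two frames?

1.0

The white sphere moved from about (2.6, 4.7) to (2.0, 3.9), a distance of √(0.6² + 0.8²) ≈ 1.0.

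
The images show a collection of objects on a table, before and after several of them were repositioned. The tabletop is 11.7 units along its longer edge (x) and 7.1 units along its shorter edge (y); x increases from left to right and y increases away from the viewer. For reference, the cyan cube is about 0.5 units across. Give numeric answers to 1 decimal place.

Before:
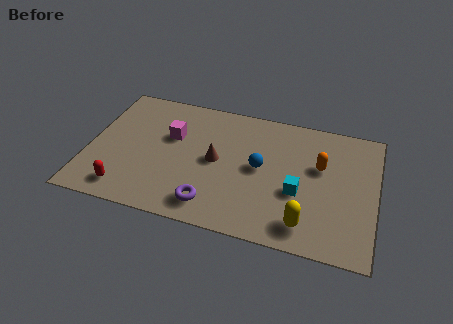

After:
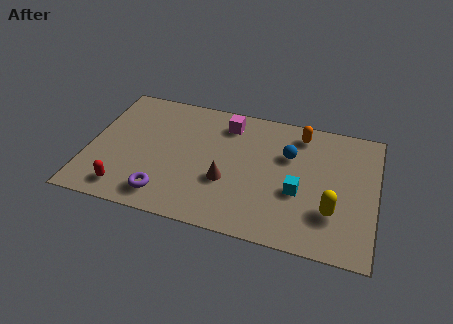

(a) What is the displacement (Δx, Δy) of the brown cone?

(0.5, -1.0)

The brown cone was at about (5.2, 3.6) and moved to about (5.7, 2.6).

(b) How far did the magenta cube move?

2.6

The magenta cube moved from about (3.3, 4.5) to (5.5, 5.8), a distance of √(2.2² + 1.3²) ≈ 2.6.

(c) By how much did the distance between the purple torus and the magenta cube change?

+1.3

They were about 3.8 units apart before and 5.1 after — 1.3 units further apart.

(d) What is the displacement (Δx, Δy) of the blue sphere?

(1.1, 1.0)

The blue sphere was at about (7.0, 3.7) and moved to about (8.1, 4.7).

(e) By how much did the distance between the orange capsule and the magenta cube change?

-3.1

Before: roughly 6.1 units apart; after: 3.0. That's 3.1 units closer together.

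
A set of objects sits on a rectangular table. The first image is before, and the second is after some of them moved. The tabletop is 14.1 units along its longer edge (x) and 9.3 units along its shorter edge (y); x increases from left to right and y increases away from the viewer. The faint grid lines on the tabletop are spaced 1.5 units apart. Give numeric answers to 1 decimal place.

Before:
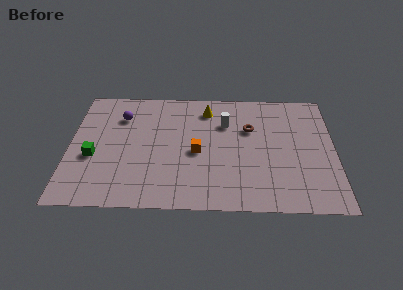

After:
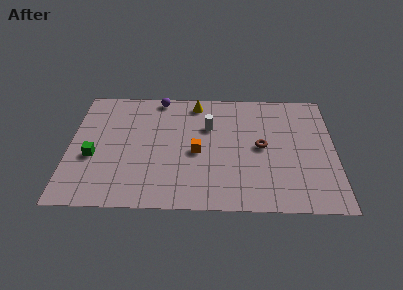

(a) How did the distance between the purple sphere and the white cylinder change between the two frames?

-2.1

They were about 5.6 units apart before and 3.5 after — 2.1 units closer together.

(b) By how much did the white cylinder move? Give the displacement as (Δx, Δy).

(-0.9, -0.3)

The white cylinder was at about (8.3, 6.5) and moved to about (7.4, 6.2).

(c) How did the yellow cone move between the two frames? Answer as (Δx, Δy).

(-0.6, 0.5)

From the two frames, the yellow cone sits at roughly (7.3, 7.6) before and (6.7, 8.1) after.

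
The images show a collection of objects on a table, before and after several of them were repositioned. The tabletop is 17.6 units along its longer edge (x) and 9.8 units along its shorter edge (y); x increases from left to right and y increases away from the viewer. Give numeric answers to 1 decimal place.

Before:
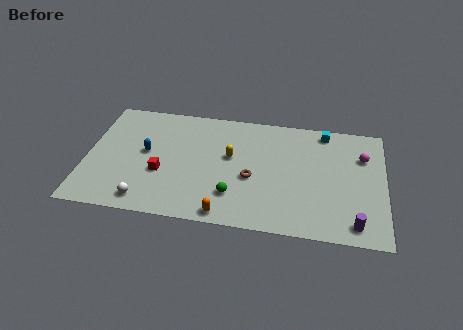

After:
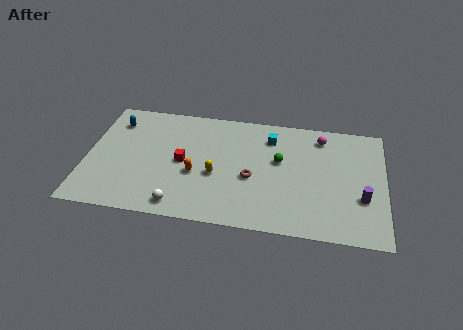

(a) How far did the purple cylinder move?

2.1

The purple cylinder was near (15.9, 1.3) before and (16.3, 3.4) after, so it travelled √(0.4² + 2.1²) ≈ 2.1 units.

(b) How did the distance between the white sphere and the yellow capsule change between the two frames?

-3.1

Before: roughly 6.5 units apart; after: 3.4. That's 3.1 units closer together.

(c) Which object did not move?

the brown torus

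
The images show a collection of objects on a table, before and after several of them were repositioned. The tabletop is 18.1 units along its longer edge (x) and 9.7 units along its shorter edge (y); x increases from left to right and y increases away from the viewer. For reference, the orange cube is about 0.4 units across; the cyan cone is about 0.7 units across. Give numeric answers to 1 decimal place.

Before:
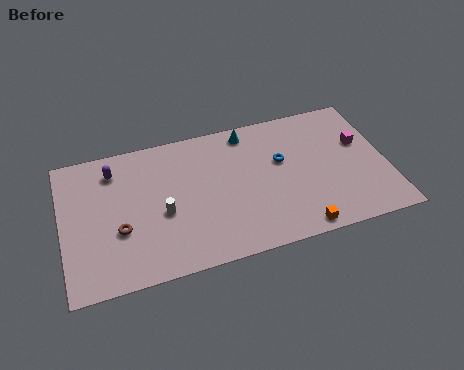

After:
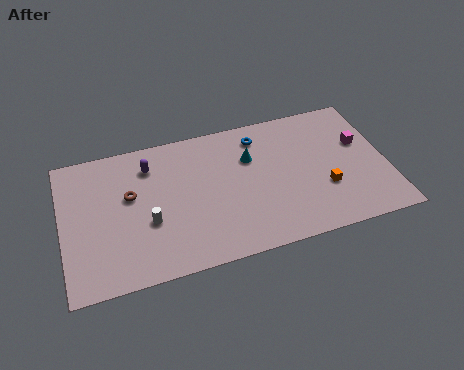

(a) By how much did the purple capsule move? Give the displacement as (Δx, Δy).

(2.0, -0.2)

From the two frames, the purple capsule sits at roughly (3.0, 7.8) before and (5.0, 7.6) after.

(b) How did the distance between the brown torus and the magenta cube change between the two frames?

-0.9

They were about 13.9 units apart before and 13.0 after — 0.9 units closer together.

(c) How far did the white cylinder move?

0.9

The white cylinder moved from about (5.5, 4.1) to (4.7, 3.7), a distance of √(0.8² + 0.4²) ≈ 0.9.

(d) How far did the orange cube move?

2.9

From (12.8, 0.9) to (14.5, 3.3), the orange cube covered √(1.7² + 2.4²) ≈ 2.9 units.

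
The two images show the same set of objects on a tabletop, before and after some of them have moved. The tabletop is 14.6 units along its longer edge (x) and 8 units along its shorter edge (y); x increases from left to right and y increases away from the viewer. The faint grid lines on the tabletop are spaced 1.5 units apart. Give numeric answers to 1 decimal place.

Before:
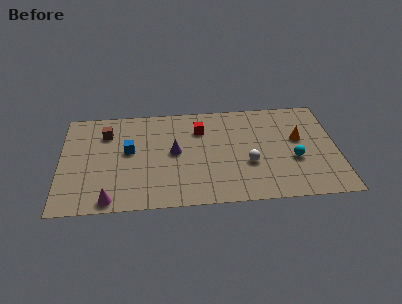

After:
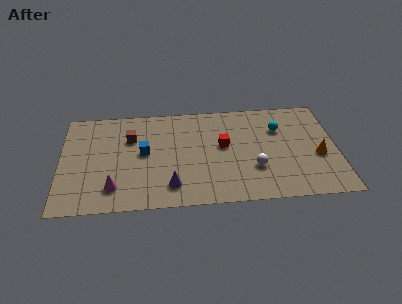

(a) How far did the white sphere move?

0.5

The white sphere was near (9.9, 3.0) before and (10.2, 2.6) after, so it travelled √(0.3² + 0.4²) ≈ 0.5 units.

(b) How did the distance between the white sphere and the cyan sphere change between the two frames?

+0.9

They were about 2.4 units apart before and 3.3 after — 0.9 units further apart.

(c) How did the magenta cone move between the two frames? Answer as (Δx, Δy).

(0.2, 0.9)

The magenta cone started near (2.6, 0.8) and ended near (2.8, 1.7).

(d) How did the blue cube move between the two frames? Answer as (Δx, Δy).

(0.8, -0.2)

The blue cube was at about (3.6, 4.5) and moved to about (4.4, 4.3).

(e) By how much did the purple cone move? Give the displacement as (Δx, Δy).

(-0.2, -2.6)

The purple cone started near (6.0, 4.2) and ended near (5.8, 1.6).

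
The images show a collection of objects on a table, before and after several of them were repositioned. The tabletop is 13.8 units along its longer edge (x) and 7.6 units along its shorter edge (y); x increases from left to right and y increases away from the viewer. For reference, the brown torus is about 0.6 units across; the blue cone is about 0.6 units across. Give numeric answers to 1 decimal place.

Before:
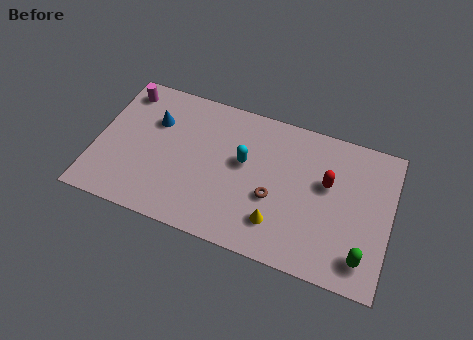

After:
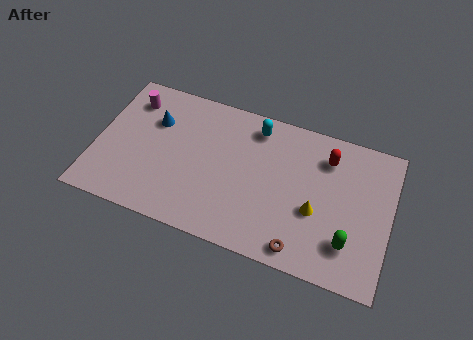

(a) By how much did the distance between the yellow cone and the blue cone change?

+1.1

Before: roughly 7.0 units apart; after: 8.1. That's 1.1 units further apart.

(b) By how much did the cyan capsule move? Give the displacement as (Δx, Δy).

(0.4, 2.0)

The cyan capsule started near (6.9, 4.4) and ended near (7.3, 6.4).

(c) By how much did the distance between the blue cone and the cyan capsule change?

+0.5

They were about 4.4 units apart before and 4.9 after — 0.5 units further apart.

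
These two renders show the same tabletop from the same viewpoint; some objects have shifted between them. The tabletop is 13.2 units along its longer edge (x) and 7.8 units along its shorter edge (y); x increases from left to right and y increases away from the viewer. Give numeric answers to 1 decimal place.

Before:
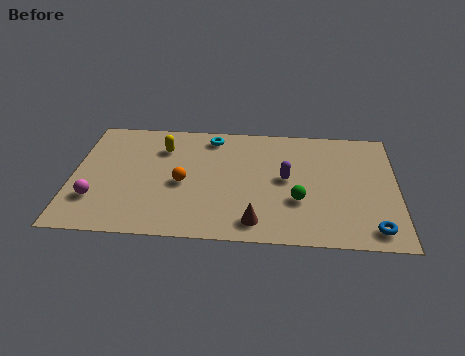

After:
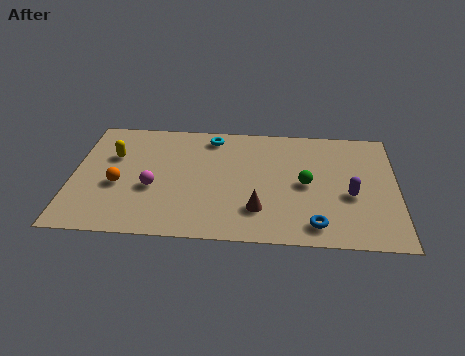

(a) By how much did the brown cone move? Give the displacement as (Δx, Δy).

(0.1, 0.8)

The brown cone was at about (7.5, 1.2) and moved to about (7.6, 2.0).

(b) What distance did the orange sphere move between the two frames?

2.6

The orange sphere was near (4.5, 3.5) before and (1.9, 3.2) after, so it travelled √(2.6² + 0.3²) ≈ 2.6 units.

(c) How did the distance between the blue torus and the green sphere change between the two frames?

-0.8

The distance was about 3.4 in the first image and 2.6 in the second, so they moved 0.8 units closer together.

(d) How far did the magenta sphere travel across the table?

2.5

From (1.0, 2.2) to (3.3, 3.1), the magenta sphere covered √(2.3² + 0.9²) ≈ 2.5 units.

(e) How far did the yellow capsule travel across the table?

2.1

The yellow capsule moved from about (3.6, 5.8) to (1.6, 5.1), a distance of √(2.0² + 0.7²) ≈ 2.1.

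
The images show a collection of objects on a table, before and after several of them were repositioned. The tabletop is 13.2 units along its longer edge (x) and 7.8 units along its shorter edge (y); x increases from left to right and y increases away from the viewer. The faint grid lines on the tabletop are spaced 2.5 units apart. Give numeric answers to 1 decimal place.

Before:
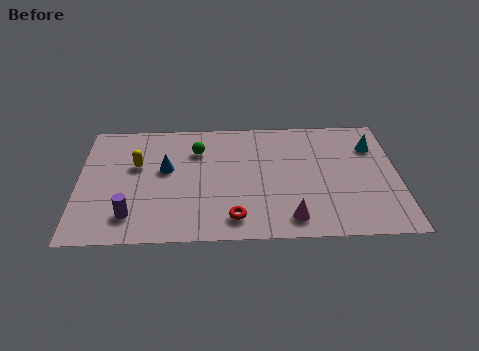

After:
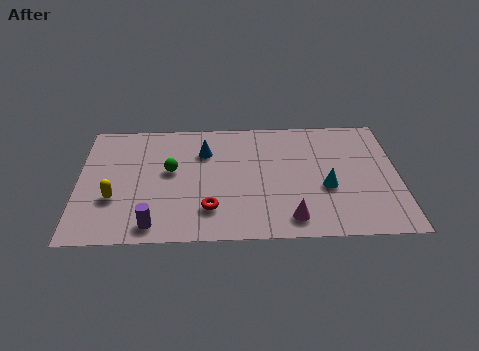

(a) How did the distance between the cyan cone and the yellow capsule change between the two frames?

-1.1

Before: roughly 9.8 units apart; after: 8.7. That's 1.1 units closer together.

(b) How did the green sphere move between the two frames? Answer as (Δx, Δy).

(-1.1, -1.3)

The green sphere was at about (4.9, 5.7) and moved to about (3.8, 4.4).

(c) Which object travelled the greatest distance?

the cyan cone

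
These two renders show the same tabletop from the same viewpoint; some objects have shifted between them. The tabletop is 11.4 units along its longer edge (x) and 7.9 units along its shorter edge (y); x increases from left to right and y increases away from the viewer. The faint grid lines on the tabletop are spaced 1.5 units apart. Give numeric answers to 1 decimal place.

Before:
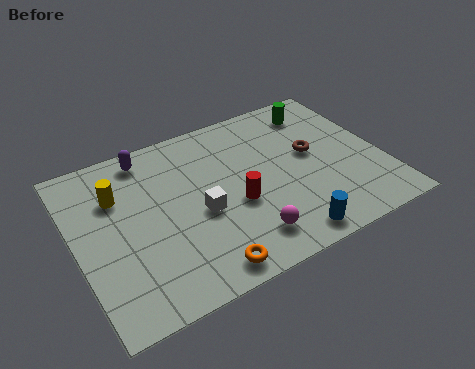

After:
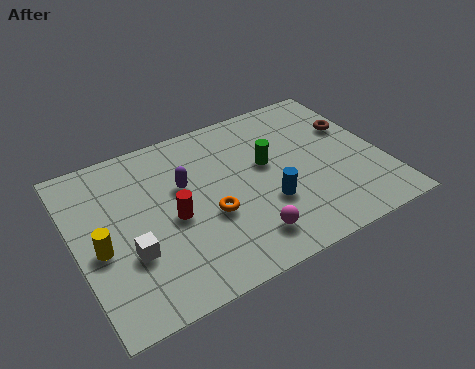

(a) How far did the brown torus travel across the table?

1.8

From (8.9, 4.4) to (10.6, 5.1), the brown torus covered √(1.7² + 0.7²) ≈ 1.8 units.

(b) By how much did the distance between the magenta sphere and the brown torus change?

+1.7

Before: roughly 4.2 units apart; after: 5.9. That's 1.7 units further apart.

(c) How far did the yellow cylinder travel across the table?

2.3

From (1.7, 5.5) to (0.8, 3.4), the yellow cylinder covered √(0.9² + 2.1²) ≈ 2.3 units.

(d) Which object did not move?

the magenta sphere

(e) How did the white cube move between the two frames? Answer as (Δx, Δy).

(-2.7, -0.7)

The white cube was at about (4.5, 3.4) and moved to about (1.8, 2.7).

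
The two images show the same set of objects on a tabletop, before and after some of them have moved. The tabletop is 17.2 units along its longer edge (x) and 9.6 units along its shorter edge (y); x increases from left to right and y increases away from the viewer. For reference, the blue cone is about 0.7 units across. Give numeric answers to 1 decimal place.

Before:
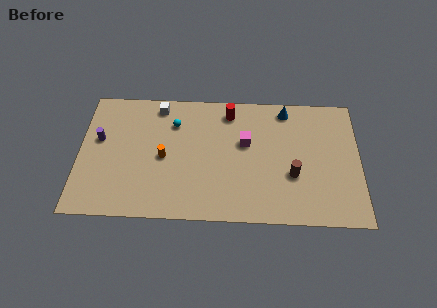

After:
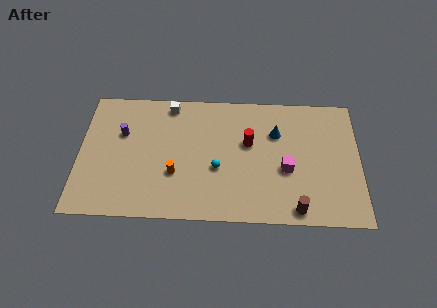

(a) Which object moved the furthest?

the cyan sphere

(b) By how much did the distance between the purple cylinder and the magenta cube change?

+1.4

Before: roughly 9.0 units apart; after: 10.4. That's 1.4 units further apart.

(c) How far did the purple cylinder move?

1.5

From (1.2, 5.7) to (2.6, 6.2), the purple cylinder covered √(1.4² + 0.5²) ≈ 1.5 units.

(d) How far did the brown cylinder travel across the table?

2.5

The brown cylinder moved from about (13.1, 3.5) to (13.3, 1.0), a distance of √(0.2² + 2.5²) ≈ 2.5.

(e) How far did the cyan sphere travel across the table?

4.3

The cyan sphere was near (5.8, 7.1) before and (8.5, 3.8) after, so it travelled √(2.7² + 3.3²) ≈ 4.3 units.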